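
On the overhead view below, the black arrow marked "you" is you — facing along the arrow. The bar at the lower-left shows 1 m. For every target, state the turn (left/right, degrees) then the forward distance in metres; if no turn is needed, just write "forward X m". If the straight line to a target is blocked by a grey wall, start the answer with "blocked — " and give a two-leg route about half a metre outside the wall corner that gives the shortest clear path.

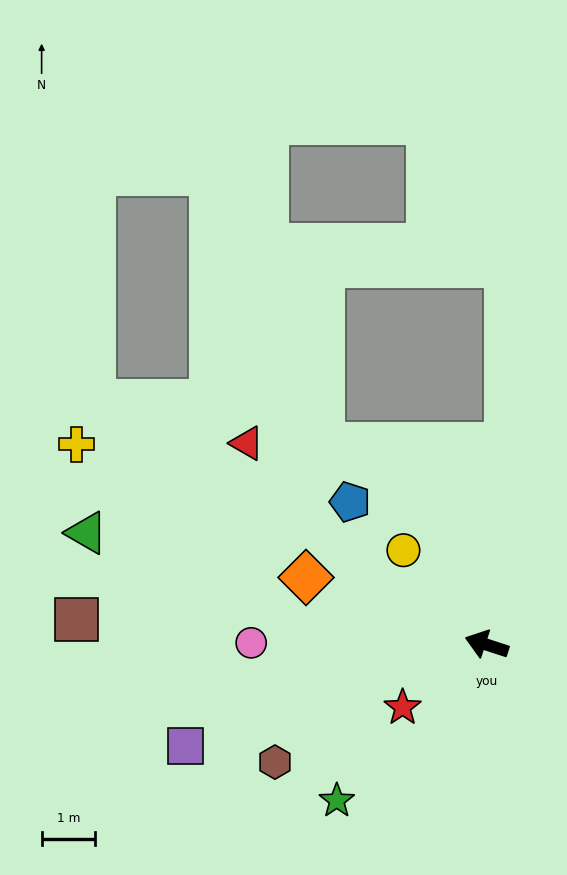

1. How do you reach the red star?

turn left 55°, forward 2.0 m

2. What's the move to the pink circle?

turn left 18°, forward 4.4 m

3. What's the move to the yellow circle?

turn right 31°, forward 2.4 m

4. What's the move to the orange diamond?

turn right 2°, forward 3.6 m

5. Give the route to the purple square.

turn left 37°, forward 6.0 m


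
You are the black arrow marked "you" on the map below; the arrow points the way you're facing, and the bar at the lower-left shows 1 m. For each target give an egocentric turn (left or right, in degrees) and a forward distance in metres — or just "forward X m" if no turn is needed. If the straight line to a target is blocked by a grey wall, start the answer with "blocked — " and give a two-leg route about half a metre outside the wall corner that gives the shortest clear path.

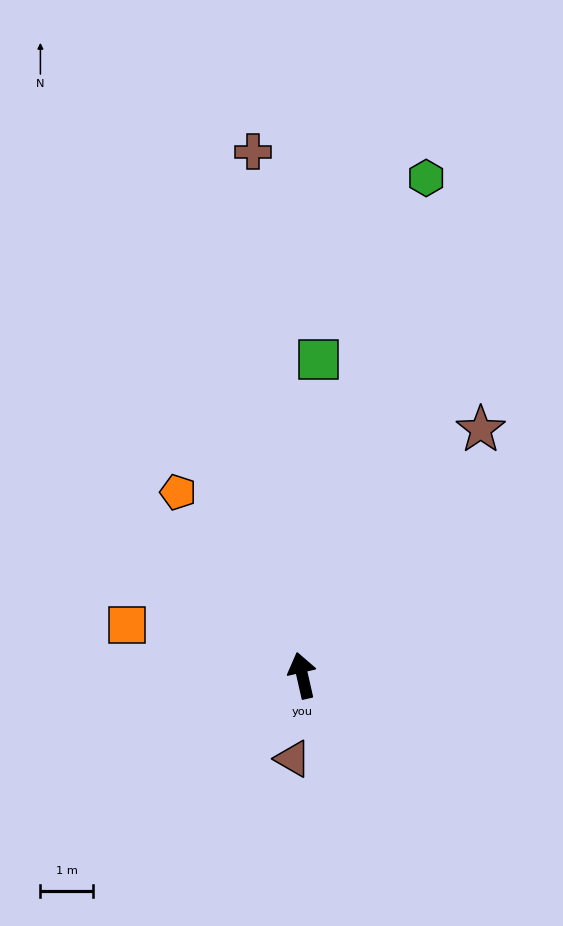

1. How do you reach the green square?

turn right 16°, forward 6.1 m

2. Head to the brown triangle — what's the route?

turn left 161°, forward 1.6 m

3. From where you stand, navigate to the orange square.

turn left 61°, forward 3.5 m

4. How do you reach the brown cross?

turn right 7°, forward 10.1 m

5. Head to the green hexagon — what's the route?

turn right 27°, forward 9.8 m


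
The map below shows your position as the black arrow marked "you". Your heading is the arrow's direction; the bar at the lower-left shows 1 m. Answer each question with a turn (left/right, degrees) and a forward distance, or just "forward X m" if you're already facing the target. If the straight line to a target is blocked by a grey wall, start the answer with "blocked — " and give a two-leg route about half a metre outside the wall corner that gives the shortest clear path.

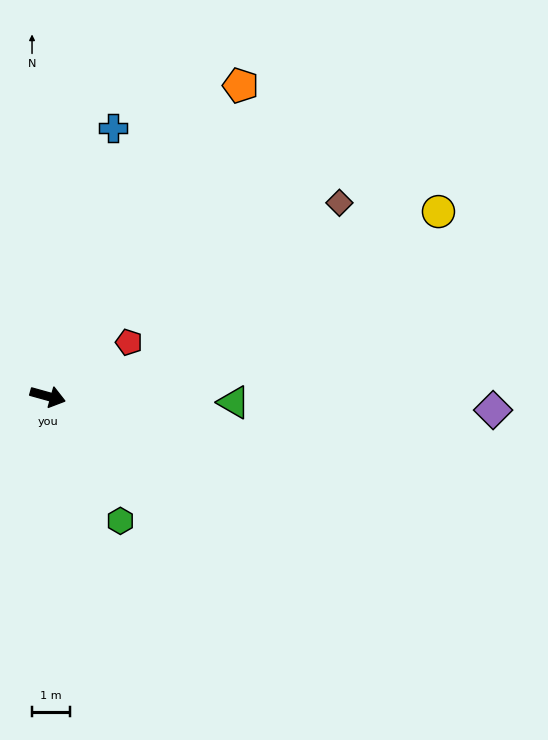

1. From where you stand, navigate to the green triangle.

turn left 14°, forward 4.8 m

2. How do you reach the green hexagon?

turn right 44°, forward 3.8 m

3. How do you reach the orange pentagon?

turn left 74°, forward 9.5 m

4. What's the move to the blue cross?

turn left 92°, forward 7.2 m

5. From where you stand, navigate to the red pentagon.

turn left 49°, forward 2.5 m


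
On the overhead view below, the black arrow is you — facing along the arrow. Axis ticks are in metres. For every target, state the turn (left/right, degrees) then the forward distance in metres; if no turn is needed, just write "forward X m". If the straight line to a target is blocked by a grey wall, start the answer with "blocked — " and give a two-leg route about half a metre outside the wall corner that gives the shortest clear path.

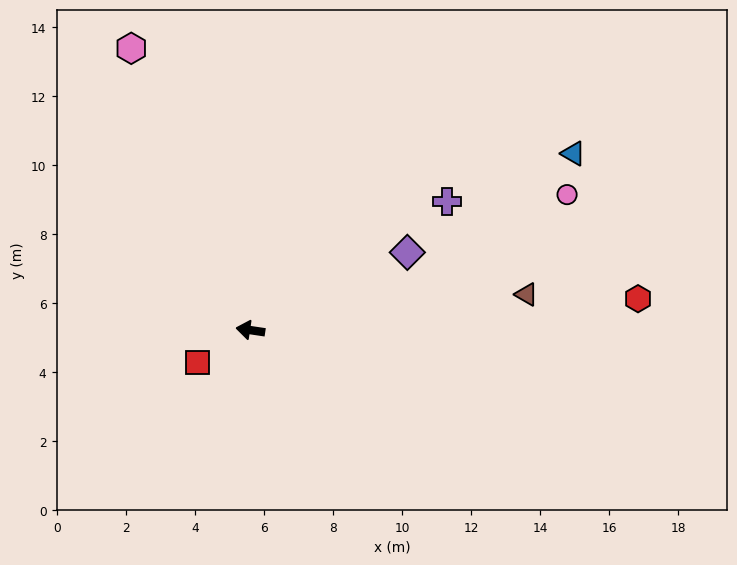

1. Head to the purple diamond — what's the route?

turn right 145°, forward 5.1 m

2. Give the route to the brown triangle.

turn right 164°, forward 8.1 m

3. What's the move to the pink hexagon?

turn right 59°, forward 8.9 m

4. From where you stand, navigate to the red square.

turn left 40°, forward 1.8 m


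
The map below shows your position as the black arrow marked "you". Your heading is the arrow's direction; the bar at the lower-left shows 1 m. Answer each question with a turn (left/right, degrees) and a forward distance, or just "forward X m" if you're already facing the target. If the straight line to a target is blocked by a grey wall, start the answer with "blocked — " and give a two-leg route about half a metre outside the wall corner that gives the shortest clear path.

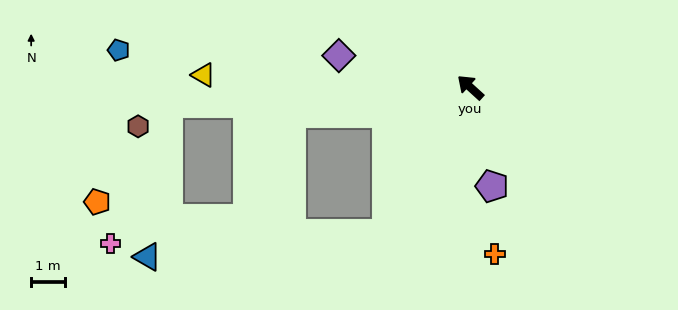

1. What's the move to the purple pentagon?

turn left 145°, forward 3.0 m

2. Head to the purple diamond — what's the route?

turn left 29°, forward 4.0 m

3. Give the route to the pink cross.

blocked — turn left 45°, forward 8.8 m, then turn left 65°, forward 4.4 m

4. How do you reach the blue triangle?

blocked — turn left 102°, forward 4.9 m, then turn right 54°, forward 7.0 m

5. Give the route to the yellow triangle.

turn left 40°, forward 7.8 m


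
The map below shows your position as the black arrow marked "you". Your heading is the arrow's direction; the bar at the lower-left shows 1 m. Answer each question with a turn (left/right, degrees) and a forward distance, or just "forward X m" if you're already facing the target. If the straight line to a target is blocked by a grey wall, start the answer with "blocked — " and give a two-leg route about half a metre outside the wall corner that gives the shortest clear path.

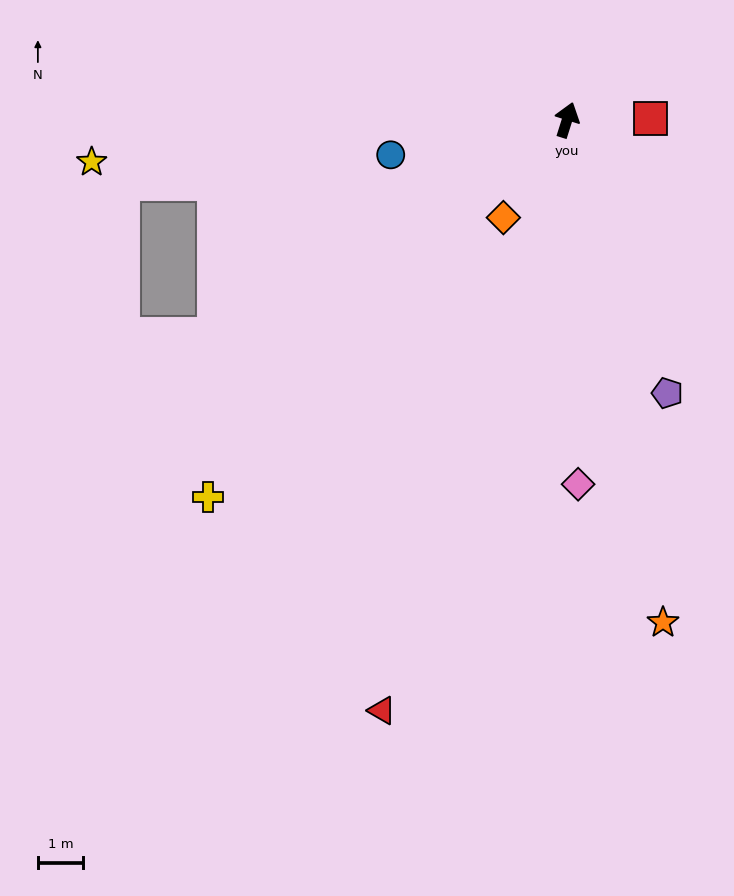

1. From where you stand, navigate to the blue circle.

turn left 119°, forward 4.0 m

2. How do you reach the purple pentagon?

turn right 142°, forward 6.4 m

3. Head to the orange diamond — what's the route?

turn left 164°, forward 2.6 m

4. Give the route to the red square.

turn right 72°, forward 1.8 m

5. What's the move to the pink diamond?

turn right 161°, forward 8.0 m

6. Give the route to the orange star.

turn right 152°, forward 11.3 m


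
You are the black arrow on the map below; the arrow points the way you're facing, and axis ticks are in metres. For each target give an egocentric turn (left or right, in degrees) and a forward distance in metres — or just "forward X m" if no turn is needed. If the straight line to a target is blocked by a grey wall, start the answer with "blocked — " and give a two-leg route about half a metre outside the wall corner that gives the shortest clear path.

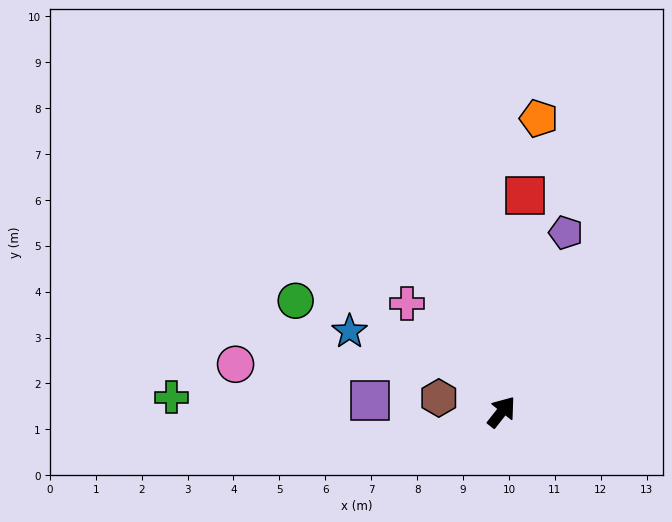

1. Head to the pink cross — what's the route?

turn left 79°, forward 3.1 m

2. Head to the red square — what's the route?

turn left 32°, forward 4.7 m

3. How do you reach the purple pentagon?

turn left 19°, forward 4.1 m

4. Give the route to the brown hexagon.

turn left 116°, forward 1.4 m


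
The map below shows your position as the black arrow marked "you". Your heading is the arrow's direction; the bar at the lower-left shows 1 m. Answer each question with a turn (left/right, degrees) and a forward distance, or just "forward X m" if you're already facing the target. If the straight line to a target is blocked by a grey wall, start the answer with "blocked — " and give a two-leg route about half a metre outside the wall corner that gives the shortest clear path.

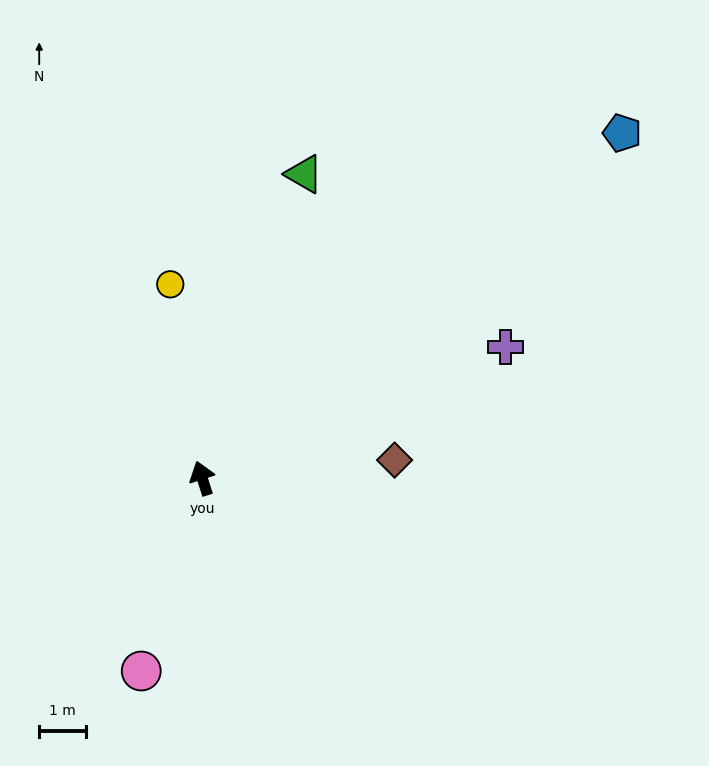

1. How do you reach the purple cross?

turn right 84°, forward 7.0 m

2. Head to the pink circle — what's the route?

turn left 145°, forward 4.3 m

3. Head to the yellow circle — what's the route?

turn right 8°, forward 4.2 m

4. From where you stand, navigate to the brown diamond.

turn right 102°, forward 4.1 m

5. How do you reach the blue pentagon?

turn right 68°, forward 11.6 m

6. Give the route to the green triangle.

turn right 36°, forward 6.8 m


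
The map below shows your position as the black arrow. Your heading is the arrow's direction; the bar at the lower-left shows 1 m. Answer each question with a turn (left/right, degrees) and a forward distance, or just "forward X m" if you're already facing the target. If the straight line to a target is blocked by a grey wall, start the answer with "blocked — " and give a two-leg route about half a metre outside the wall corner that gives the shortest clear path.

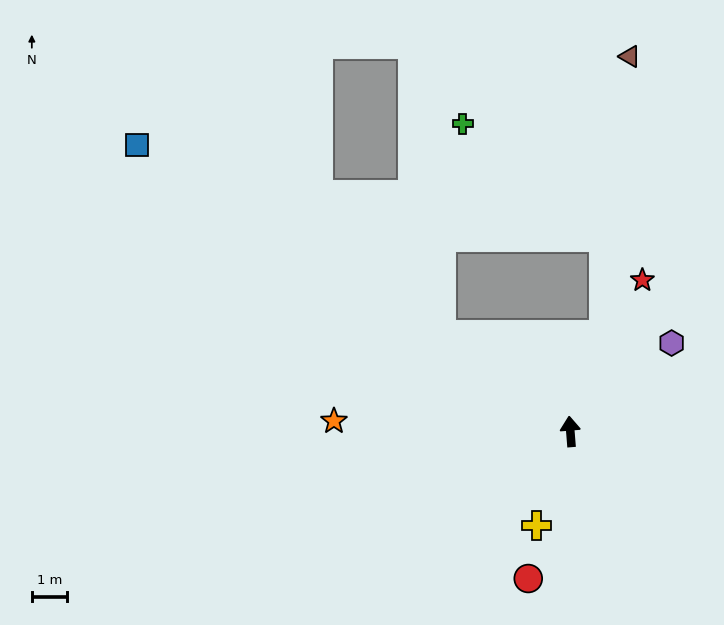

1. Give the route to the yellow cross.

turn left 156°, forward 2.8 m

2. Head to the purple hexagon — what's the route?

turn right 53°, forward 3.8 m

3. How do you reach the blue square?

turn left 52°, forward 14.6 m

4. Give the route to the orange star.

turn left 83°, forward 6.7 m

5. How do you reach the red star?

turn right 30°, forward 4.7 m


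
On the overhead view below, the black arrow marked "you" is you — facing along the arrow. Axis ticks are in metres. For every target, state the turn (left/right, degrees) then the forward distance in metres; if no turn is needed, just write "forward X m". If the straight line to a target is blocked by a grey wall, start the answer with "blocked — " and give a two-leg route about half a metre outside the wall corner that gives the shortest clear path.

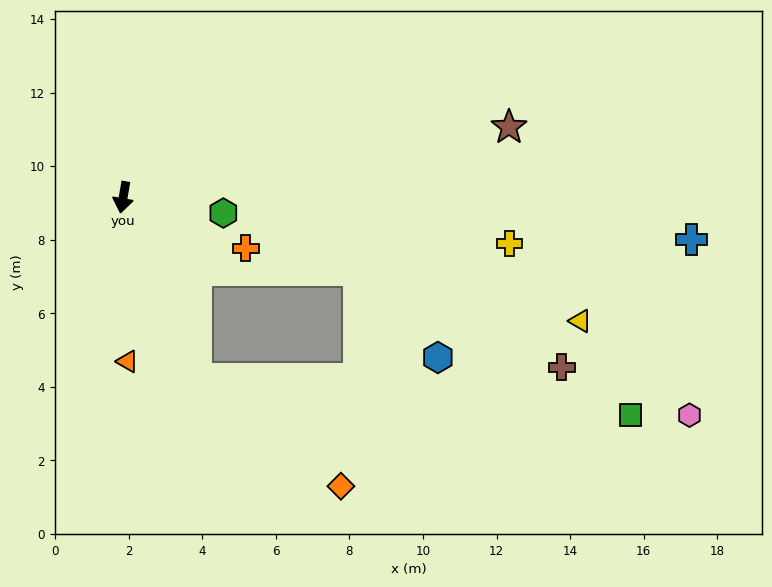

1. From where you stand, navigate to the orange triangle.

turn left 11°, forward 4.5 m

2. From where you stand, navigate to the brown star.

turn left 110°, forward 10.7 m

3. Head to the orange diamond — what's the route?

blocked — turn left 32°, forward 5.3 m, then turn left 31°, forward 4.9 m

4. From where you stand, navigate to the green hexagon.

turn left 91°, forward 2.8 m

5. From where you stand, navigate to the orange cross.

turn left 77°, forward 3.6 m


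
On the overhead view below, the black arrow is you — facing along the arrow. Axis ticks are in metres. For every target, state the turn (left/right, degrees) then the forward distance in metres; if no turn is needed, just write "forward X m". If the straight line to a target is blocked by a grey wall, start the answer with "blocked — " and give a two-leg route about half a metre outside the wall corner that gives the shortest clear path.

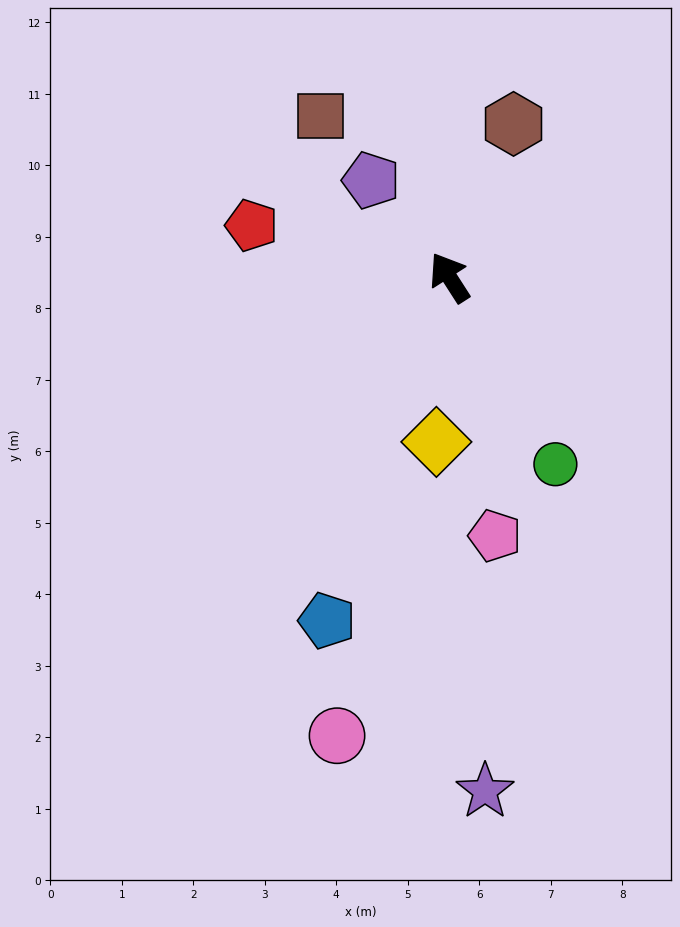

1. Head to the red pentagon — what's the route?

turn left 43°, forward 2.9 m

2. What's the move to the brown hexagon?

turn right 55°, forward 2.3 m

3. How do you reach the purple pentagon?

turn left 6°, forward 1.7 m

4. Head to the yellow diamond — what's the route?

turn left 143°, forward 2.3 m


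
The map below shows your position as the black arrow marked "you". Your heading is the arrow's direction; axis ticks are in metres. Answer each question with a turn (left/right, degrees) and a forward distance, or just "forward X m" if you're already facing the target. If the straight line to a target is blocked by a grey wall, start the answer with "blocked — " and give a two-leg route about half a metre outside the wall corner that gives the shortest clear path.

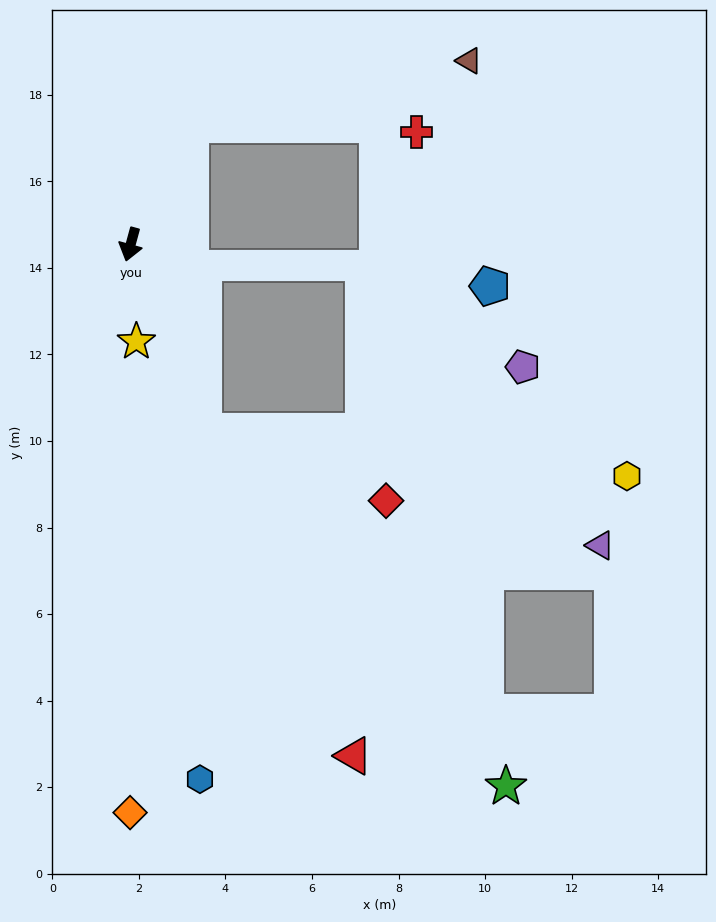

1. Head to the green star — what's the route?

blocked — turn left 37°, forward 4.6 m, then turn left 19°, forward 10.8 m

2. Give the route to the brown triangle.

blocked — turn left 169°, forward 3.1 m, then turn right 51°, forward 6.6 m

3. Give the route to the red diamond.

blocked — turn left 37°, forward 4.6 m, then turn left 47°, forward 4.5 m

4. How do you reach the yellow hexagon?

blocked — turn left 37°, forward 4.6 m, then turn left 62°, forward 9.8 m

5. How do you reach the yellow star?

turn left 19°, forward 2.2 m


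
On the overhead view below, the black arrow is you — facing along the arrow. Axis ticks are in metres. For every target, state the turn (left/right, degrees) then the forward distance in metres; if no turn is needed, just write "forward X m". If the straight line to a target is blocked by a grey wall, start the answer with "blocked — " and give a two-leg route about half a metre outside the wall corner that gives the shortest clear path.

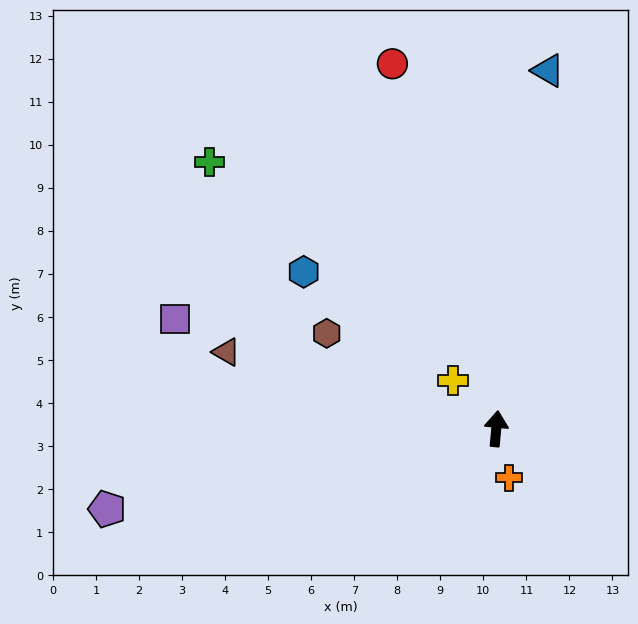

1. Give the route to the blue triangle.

turn right 3°, forward 8.4 m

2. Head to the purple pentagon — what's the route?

turn left 107°, forward 9.2 m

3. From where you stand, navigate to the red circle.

turn left 21°, forward 8.8 m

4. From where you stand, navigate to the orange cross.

turn right 160°, forward 1.2 m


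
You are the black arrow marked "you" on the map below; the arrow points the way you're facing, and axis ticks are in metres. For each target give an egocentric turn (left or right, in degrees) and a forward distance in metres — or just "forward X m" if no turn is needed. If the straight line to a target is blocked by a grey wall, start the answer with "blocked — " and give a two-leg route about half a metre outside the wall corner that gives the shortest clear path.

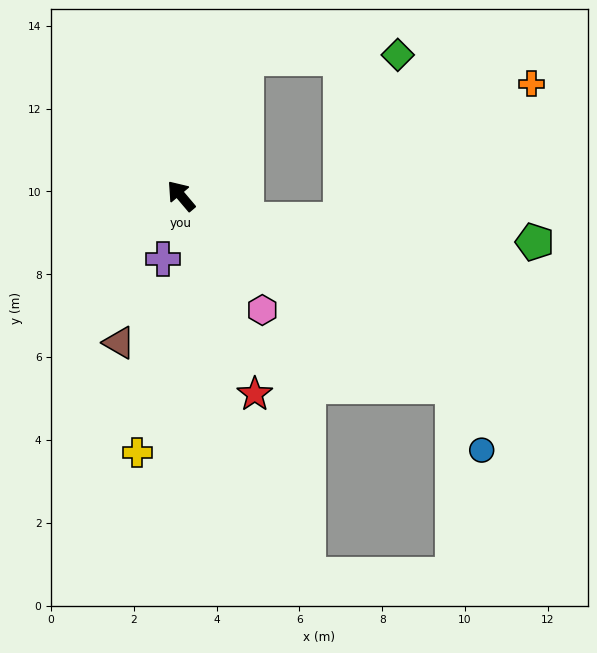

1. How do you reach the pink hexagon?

turn left 175°, forward 3.4 m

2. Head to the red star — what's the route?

turn left 160°, forward 5.1 m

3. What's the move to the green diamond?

blocked — turn right 66°, forward 3.7 m, then turn right 63°, forward 3.7 m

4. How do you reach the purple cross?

turn left 124°, forward 1.6 m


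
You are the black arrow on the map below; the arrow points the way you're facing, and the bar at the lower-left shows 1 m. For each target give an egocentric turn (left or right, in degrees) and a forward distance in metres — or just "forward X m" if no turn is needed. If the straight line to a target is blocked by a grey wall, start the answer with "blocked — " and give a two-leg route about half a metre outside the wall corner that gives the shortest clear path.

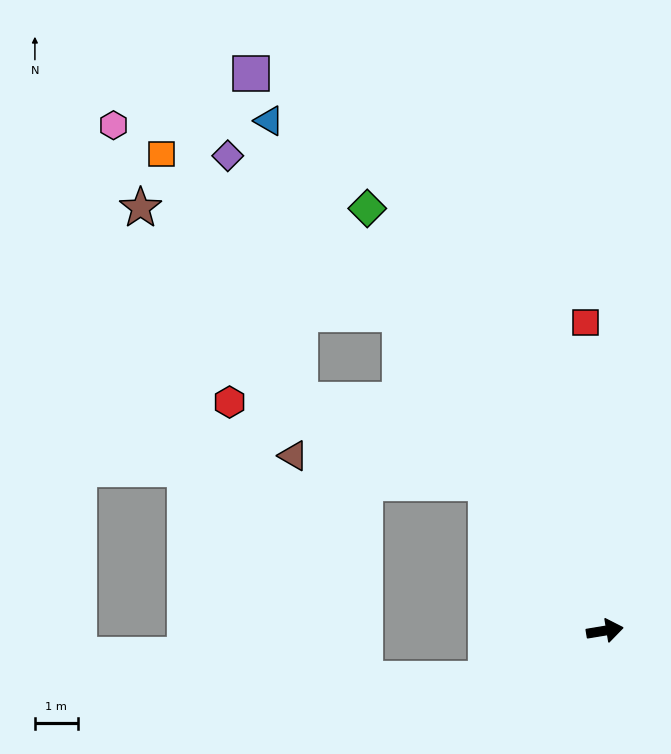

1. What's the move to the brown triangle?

blocked — turn left 119°, forward 4.4 m, then turn left 44°, forward 4.5 m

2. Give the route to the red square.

turn left 84°, forward 7.2 m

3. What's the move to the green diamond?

turn left 110°, forward 11.3 m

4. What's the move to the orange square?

blocked — turn left 113°, forward 8.8 m, then turn left 24°, forward 6.7 m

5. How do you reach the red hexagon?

blocked — turn left 119°, forward 4.4 m, then turn left 34°, forward 6.3 m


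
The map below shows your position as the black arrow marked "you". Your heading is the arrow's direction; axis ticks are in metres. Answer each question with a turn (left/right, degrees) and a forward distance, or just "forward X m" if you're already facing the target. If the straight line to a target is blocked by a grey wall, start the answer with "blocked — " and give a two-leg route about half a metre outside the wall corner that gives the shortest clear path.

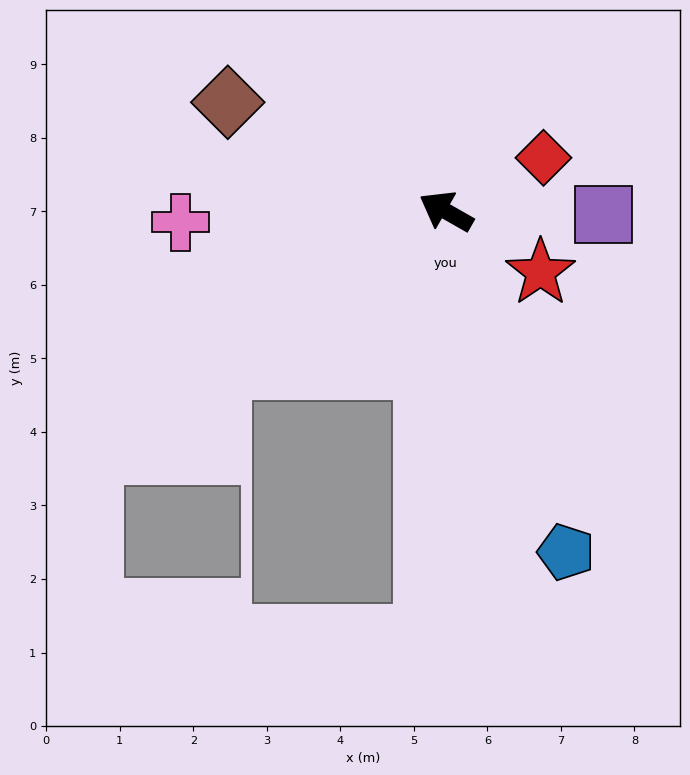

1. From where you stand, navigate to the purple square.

turn right 152°, forward 2.1 m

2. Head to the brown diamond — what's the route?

turn left 3°, forward 3.3 m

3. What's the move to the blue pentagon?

turn left 139°, forward 4.9 m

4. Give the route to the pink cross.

turn left 32°, forward 3.6 m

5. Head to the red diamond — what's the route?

turn right 122°, forward 1.5 m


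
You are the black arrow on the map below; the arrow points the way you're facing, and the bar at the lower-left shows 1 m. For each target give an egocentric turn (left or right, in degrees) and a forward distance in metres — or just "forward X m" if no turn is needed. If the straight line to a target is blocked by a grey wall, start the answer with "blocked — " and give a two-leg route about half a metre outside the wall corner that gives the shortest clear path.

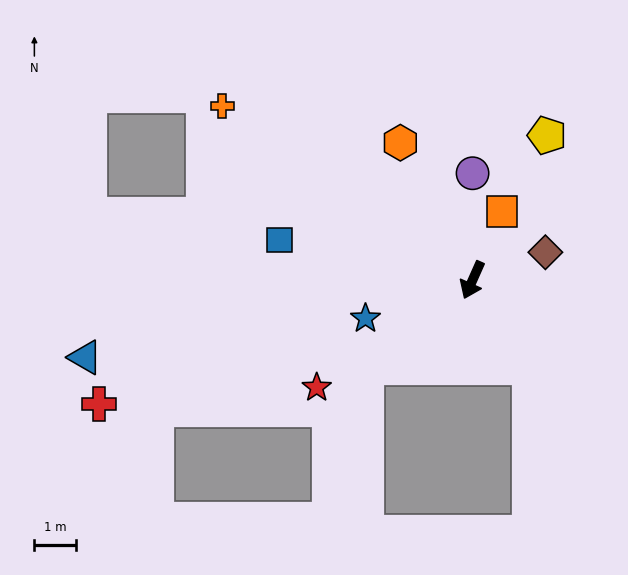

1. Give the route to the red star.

turn right 31°, forward 4.5 m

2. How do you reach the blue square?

turn right 78°, forward 4.7 m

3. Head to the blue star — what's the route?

turn right 46°, forward 2.7 m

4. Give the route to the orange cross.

turn right 101°, forward 7.3 m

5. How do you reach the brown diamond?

turn left 135°, forward 1.9 m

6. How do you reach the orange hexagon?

turn right 128°, forward 3.7 m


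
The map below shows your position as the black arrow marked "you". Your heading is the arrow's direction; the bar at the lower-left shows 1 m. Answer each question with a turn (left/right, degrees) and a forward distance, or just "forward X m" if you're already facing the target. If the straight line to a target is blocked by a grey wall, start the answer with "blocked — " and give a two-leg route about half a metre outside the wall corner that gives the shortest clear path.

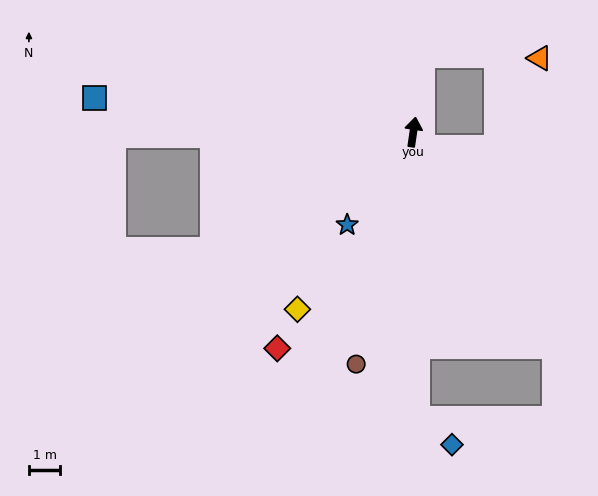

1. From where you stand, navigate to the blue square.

turn left 92°, forward 10.2 m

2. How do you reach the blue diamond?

blocked — turn right 171°, forward 9.1 m, then turn left 54°, forward 1.4 m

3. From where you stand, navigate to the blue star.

turn left 153°, forward 3.6 m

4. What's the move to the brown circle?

turn left 175°, forward 7.6 m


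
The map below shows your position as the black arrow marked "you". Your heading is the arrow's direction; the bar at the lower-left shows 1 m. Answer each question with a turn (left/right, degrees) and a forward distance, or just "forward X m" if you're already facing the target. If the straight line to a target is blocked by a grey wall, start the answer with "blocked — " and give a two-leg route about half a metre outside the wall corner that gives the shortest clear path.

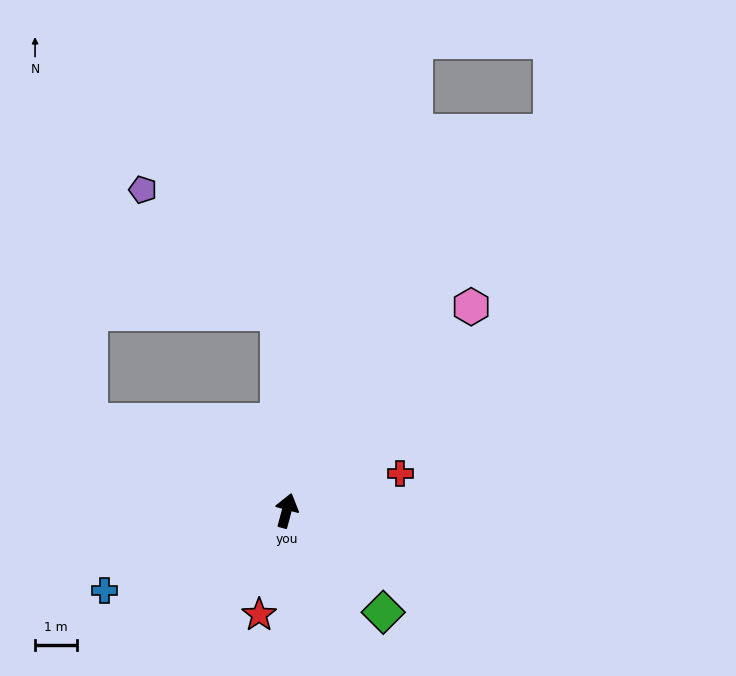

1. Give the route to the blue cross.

turn left 129°, forward 4.7 m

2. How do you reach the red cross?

turn right 57°, forward 2.8 m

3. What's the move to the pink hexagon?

turn right 27°, forward 6.5 m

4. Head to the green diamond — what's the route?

turn right 121°, forward 3.3 m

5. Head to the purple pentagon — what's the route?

blocked — turn left 18°, forward 4.7 m, then turn left 45°, forward 4.4 m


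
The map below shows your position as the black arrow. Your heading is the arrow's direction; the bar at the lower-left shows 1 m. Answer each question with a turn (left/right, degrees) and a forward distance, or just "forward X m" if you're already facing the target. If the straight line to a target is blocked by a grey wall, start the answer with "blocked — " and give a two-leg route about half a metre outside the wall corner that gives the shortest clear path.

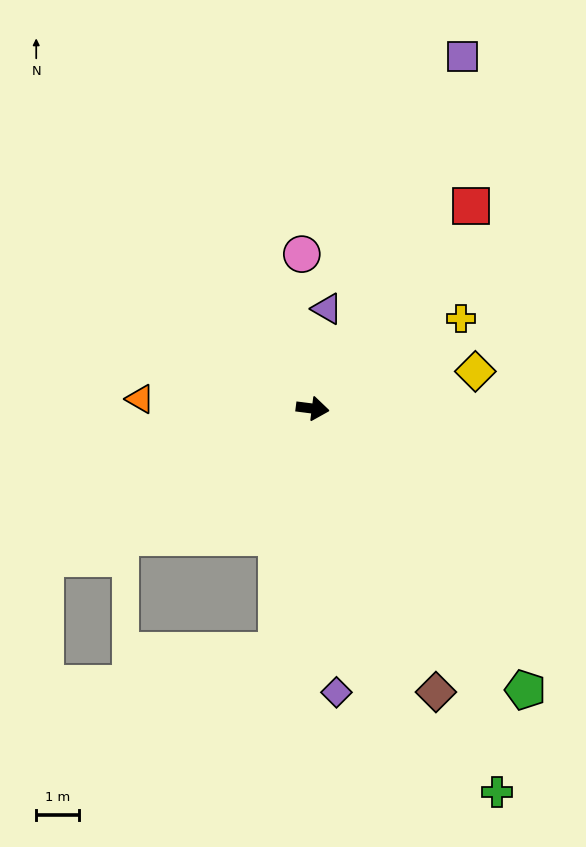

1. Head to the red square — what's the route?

turn left 59°, forward 6.0 m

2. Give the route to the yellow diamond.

turn left 20°, forward 3.9 m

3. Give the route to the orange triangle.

turn right 176°, forward 4.0 m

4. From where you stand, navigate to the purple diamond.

turn right 78°, forward 6.6 m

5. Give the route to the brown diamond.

turn right 59°, forward 7.2 m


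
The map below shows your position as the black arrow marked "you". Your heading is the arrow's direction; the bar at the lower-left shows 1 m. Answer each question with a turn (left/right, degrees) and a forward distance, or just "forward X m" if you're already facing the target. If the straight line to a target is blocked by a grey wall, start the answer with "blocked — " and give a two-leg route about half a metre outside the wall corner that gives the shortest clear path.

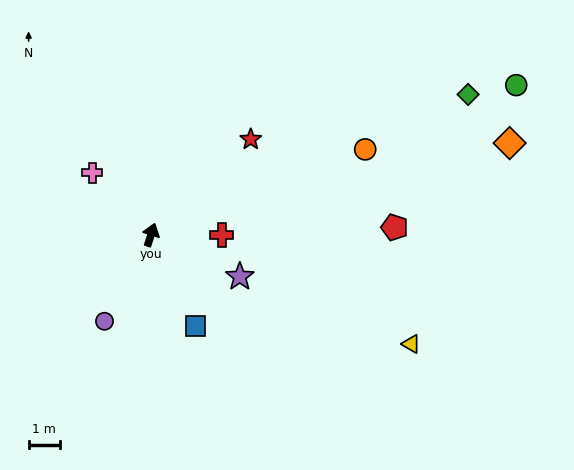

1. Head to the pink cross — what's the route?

turn left 61°, forward 2.7 m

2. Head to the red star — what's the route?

turn right 28°, forward 4.4 m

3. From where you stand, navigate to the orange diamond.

turn right 58°, forward 11.9 m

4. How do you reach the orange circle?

turn right 50°, forward 7.4 m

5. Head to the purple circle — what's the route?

turn left 170°, forward 3.2 m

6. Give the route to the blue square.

turn right 136°, forward 3.3 m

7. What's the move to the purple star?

turn right 97°, forward 3.1 m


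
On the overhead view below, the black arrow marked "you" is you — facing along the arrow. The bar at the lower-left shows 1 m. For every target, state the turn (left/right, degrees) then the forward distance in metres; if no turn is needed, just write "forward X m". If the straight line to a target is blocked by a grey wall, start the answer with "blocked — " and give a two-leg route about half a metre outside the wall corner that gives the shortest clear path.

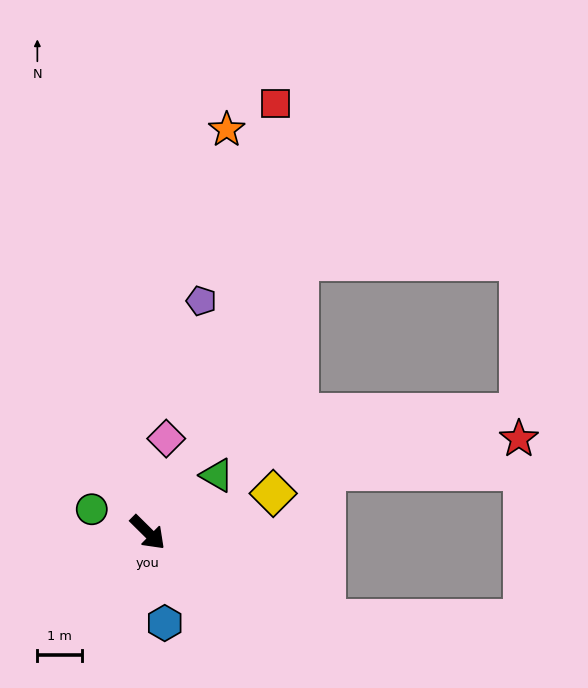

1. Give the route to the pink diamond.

turn left 124°, forward 2.1 m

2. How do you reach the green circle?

turn right 158°, forward 1.3 m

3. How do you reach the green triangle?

turn left 84°, forward 2.0 m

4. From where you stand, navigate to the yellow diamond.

turn left 62°, forward 2.9 m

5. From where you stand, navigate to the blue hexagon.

turn right 35°, forward 2.0 m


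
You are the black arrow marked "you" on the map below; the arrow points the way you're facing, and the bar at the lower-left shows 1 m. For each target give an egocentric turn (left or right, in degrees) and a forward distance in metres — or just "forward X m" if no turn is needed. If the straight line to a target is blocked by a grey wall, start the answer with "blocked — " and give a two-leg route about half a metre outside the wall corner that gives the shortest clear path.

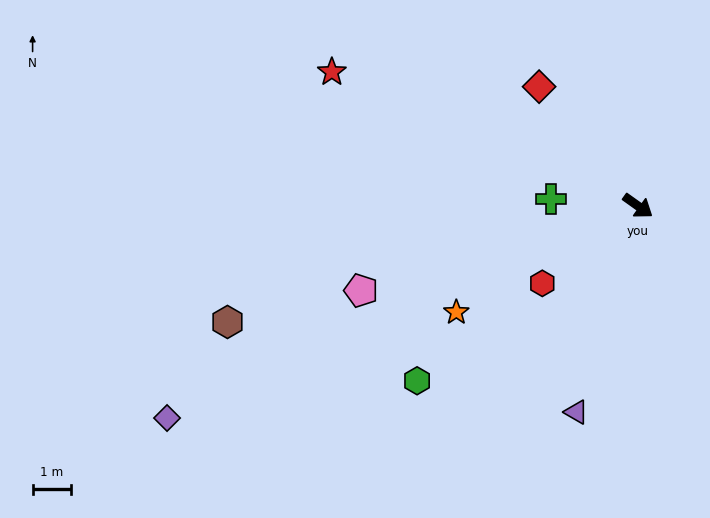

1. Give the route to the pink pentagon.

turn right 128°, forward 7.6 m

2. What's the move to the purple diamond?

turn right 120°, forward 13.5 m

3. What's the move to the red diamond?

turn left 165°, forward 4.0 m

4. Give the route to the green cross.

turn right 149°, forward 2.3 m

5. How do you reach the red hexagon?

turn right 106°, forward 3.2 m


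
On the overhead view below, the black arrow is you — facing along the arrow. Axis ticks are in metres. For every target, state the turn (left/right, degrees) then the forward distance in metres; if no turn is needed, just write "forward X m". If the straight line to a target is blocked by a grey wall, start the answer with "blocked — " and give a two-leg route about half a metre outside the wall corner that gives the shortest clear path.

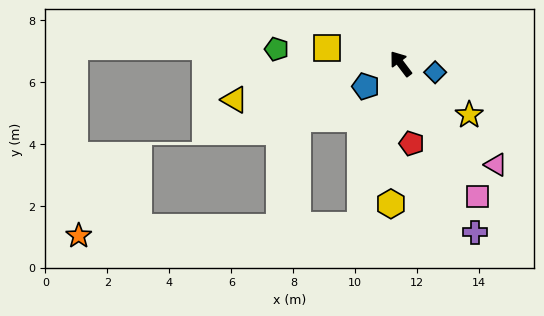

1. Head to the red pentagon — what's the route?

turn left 151°, forward 2.6 m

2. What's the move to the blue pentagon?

turn left 86°, forward 1.3 m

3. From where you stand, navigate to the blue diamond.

turn right 141°, forward 1.1 m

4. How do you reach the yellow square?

turn left 41°, forward 2.4 m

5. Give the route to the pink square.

turn left 173°, forward 4.9 m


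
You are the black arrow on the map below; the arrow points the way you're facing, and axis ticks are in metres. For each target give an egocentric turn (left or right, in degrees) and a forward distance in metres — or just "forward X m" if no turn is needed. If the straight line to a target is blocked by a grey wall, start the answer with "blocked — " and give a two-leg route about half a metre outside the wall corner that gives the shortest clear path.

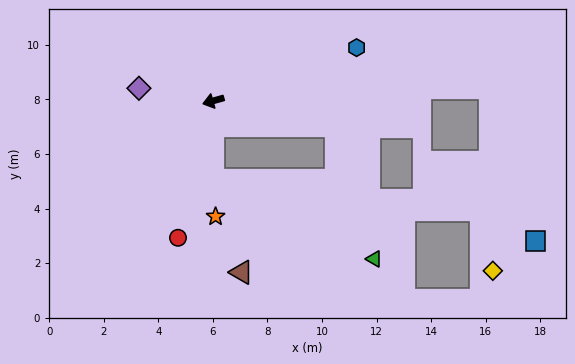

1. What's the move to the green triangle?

blocked — turn left 74°, forward 2.9 m, then turn left 64°, forward 6.6 m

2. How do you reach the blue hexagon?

turn right 175°, forward 5.6 m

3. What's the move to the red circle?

turn left 60°, forward 5.2 m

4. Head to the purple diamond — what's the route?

turn right 25°, forward 2.8 m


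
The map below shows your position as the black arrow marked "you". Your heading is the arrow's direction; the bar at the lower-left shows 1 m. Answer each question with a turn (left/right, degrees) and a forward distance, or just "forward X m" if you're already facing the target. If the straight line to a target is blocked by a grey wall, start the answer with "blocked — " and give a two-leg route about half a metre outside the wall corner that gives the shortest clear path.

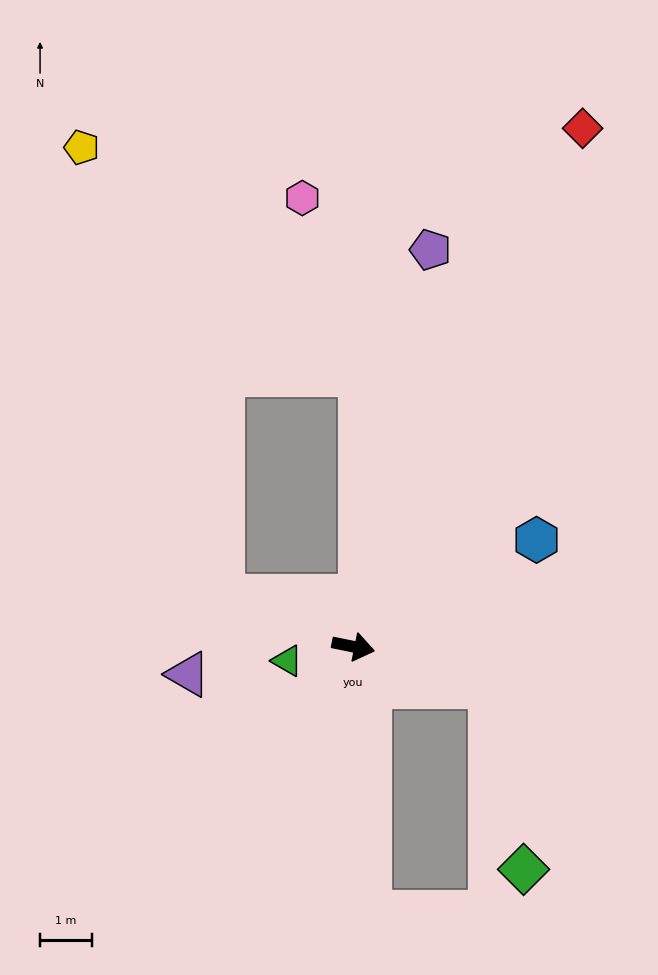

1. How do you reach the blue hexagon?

turn left 42°, forward 4.1 m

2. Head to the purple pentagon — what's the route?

turn left 90°, forward 7.8 m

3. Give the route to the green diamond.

blocked — turn right 5°, forward 2.7 m, then turn right 63°, forward 3.6 m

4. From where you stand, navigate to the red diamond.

turn left 78°, forward 10.9 m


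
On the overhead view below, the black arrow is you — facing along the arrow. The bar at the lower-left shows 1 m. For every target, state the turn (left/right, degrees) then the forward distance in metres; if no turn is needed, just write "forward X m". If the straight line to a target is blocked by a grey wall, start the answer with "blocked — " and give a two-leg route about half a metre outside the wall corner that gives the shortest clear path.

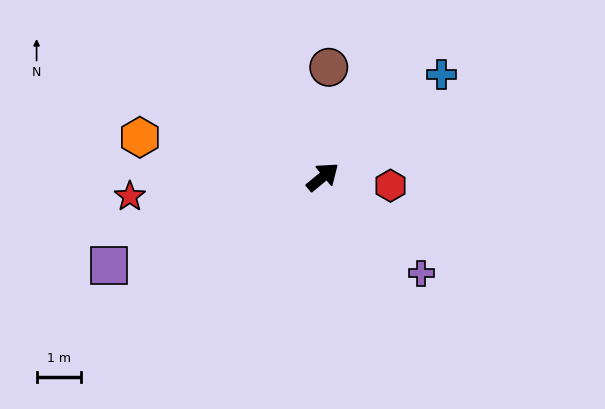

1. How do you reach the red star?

turn left 146°, forward 4.4 m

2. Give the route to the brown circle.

turn left 47°, forward 2.5 m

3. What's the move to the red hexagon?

turn right 47°, forward 1.5 m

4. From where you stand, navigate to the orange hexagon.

turn left 128°, forward 4.2 m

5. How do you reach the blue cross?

forward 3.5 m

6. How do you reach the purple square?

turn left 163°, forward 5.2 m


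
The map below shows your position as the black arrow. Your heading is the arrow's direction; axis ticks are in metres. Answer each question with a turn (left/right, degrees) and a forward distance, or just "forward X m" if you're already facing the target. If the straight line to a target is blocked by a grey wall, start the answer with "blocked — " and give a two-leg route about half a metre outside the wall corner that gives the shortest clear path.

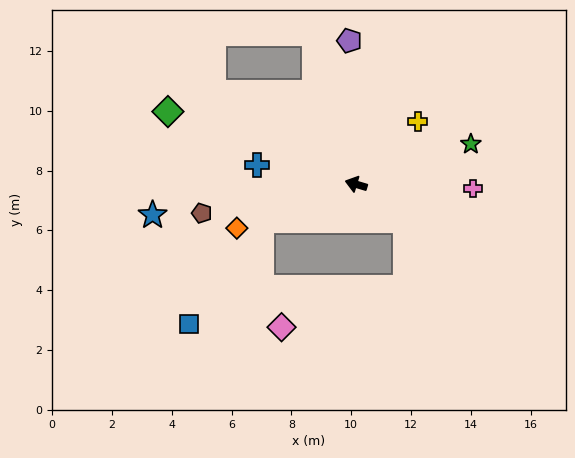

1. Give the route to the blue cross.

turn left 6°, forward 3.4 m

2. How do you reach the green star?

turn right 144°, forward 4.1 m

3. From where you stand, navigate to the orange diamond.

turn left 37°, forward 4.2 m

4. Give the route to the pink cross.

turn right 165°, forward 3.9 m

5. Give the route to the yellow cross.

turn right 118°, forward 2.9 m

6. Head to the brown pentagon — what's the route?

turn left 27°, forward 5.2 m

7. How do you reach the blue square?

blocked — turn left 38°, forward 3.4 m, then turn left 33°, forward 4.2 m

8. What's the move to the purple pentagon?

turn right 71°, forward 4.8 m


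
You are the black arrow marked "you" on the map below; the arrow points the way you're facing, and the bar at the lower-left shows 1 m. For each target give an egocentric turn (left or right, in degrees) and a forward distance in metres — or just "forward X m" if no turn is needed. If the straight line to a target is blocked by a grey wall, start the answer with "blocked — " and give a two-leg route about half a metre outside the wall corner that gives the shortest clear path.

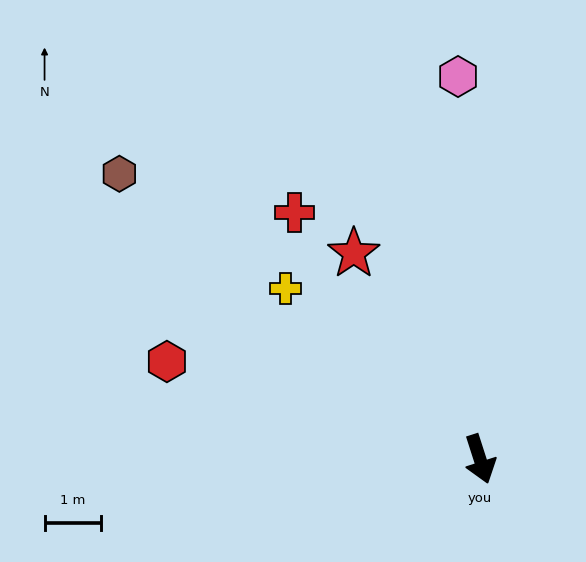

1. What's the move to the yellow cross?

turn right 149°, forward 4.6 m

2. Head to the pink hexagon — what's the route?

turn left 165°, forward 6.7 m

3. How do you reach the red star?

turn right 166°, forward 4.2 m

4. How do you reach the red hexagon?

turn right 125°, forward 5.8 m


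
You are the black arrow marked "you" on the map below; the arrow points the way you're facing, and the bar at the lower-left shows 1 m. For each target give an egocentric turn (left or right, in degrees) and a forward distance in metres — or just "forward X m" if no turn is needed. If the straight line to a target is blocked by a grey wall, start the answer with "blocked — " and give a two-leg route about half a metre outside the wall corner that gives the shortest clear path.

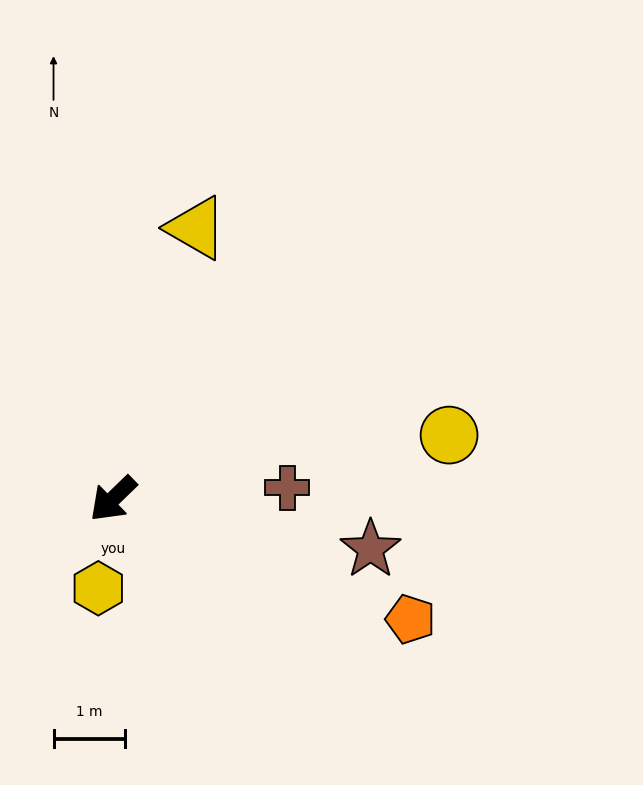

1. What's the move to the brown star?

turn left 125°, forward 3.7 m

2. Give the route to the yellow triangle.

turn right 151°, forward 4.0 m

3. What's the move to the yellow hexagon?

turn left 37°, forward 1.3 m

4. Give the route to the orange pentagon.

turn left 114°, forward 4.5 m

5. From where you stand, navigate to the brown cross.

turn left 140°, forward 2.5 m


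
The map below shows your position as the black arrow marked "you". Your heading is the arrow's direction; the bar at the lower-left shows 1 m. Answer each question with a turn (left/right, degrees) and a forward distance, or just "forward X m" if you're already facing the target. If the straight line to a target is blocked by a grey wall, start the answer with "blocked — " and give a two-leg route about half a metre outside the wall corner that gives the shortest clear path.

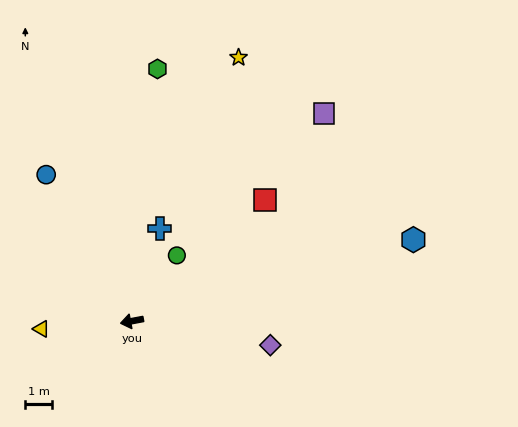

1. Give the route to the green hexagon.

turn right 106°, forward 9.4 m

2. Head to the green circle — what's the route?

turn right 135°, forward 3.0 m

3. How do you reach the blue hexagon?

turn right 175°, forward 10.9 m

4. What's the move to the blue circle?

turn right 70°, forward 6.3 m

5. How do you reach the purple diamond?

turn left 159°, forward 5.2 m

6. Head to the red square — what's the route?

turn right 148°, forward 6.7 m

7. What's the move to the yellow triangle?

turn right 6°, forward 3.4 m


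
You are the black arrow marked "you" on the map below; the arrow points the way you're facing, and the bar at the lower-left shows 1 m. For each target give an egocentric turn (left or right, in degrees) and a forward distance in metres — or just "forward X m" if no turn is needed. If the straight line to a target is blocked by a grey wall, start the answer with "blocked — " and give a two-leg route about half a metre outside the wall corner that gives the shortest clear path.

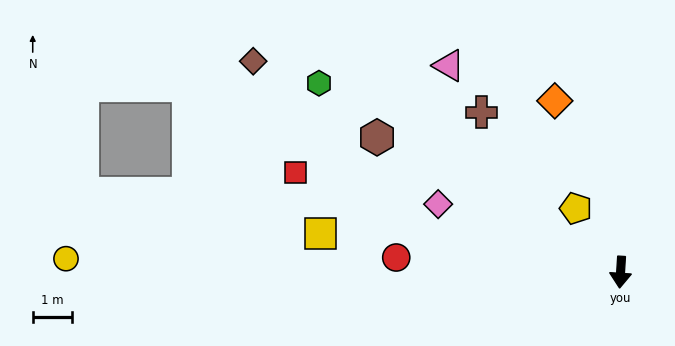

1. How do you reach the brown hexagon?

turn right 115°, forward 7.1 m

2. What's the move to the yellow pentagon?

turn right 141°, forward 2.0 m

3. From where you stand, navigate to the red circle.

turn right 90°, forward 5.8 m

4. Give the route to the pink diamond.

turn right 107°, forward 5.0 m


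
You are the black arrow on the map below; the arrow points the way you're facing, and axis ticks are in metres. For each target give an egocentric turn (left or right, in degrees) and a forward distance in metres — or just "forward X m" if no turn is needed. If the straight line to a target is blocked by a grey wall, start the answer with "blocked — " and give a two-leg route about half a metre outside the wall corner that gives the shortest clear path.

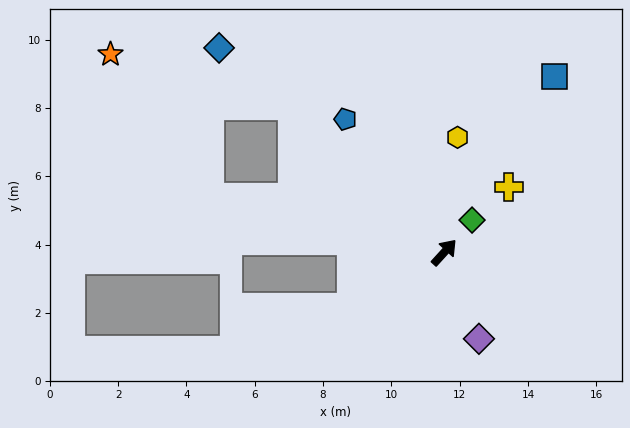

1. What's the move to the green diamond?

forward 1.2 m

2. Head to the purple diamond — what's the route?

turn right 116°, forward 2.7 m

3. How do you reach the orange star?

blocked — turn left 88°, forward 6.2 m, then turn left 28°, forward 5.5 m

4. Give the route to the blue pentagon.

turn left 79°, forward 4.9 m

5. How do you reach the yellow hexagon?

turn left 36°, forward 3.4 m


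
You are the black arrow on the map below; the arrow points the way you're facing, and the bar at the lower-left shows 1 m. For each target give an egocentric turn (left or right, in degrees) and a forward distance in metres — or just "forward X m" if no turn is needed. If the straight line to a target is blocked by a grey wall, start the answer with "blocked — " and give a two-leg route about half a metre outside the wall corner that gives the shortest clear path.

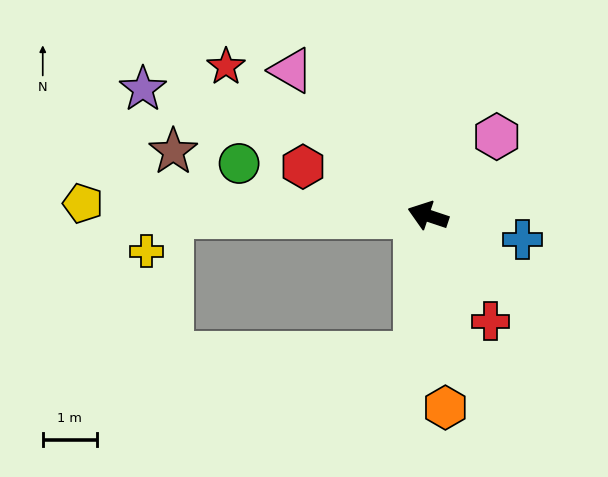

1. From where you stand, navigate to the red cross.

turn left 139°, forward 2.3 m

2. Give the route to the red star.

turn right 18°, forward 4.6 m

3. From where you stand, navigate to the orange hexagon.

turn left 114°, forward 3.6 m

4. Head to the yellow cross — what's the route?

blocked — turn left 18°, forward 4.7 m, then turn left 56°, forward 0.8 m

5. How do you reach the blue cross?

turn right 175°, forward 1.8 m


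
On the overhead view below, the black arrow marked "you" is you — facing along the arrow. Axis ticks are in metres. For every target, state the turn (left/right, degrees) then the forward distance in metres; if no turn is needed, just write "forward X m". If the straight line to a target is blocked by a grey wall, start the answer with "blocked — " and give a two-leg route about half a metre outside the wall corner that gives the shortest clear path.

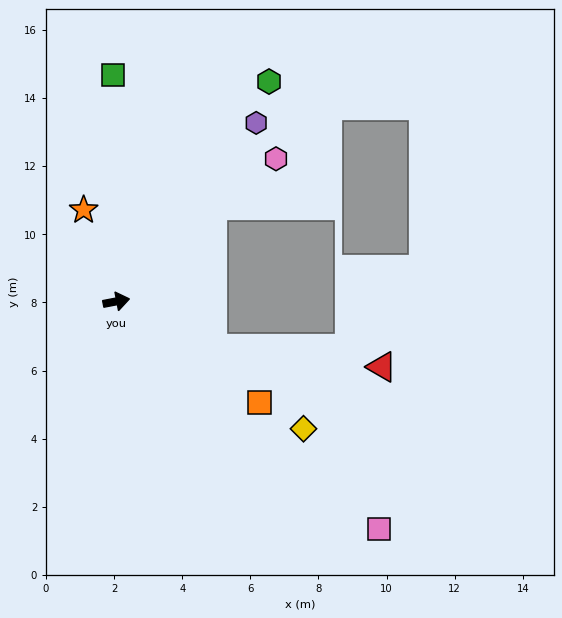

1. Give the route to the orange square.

turn right 46°, forward 5.1 m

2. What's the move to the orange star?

turn left 99°, forward 2.9 m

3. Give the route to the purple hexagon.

turn left 41°, forward 6.7 m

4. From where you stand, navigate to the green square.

turn left 80°, forward 6.7 m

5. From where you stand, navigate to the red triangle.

blocked — turn right 37°, forward 3.2 m, then turn left 20°, forward 5.0 m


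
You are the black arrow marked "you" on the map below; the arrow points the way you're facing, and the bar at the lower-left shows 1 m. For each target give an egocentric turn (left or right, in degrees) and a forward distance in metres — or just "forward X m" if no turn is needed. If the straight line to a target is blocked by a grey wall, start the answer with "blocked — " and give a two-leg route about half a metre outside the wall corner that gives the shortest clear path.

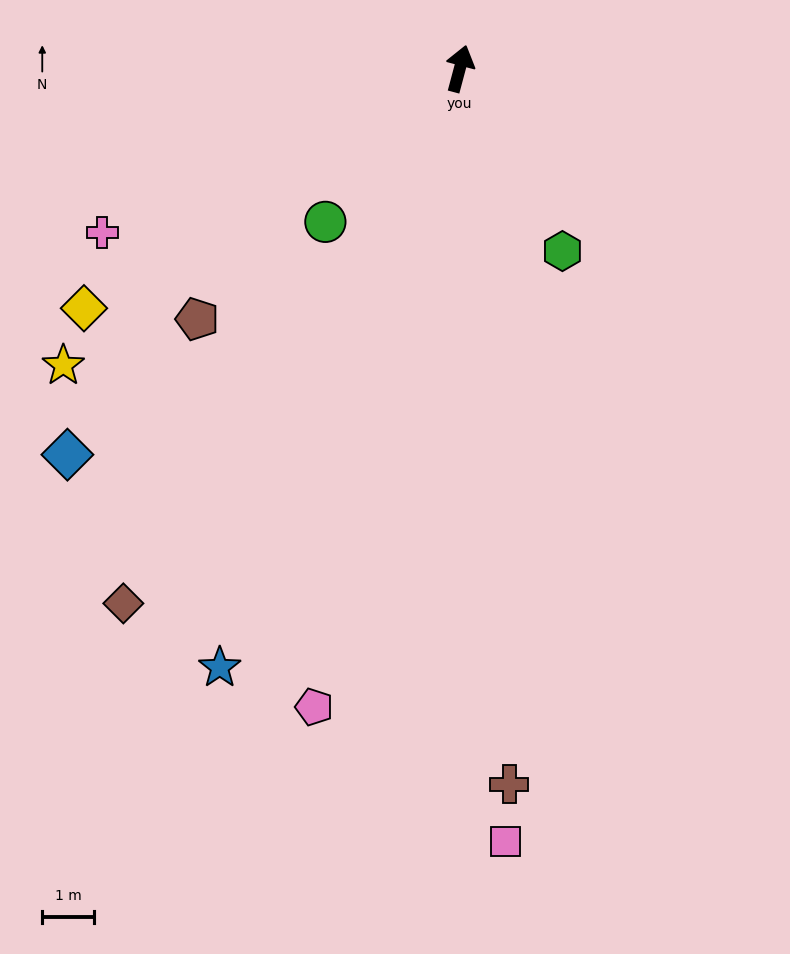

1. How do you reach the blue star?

turn left 173°, forward 12.4 m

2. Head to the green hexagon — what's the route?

turn right 136°, forward 4.0 m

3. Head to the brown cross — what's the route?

turn right 161°, forward 13.8 m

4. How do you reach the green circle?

turn left 154°, forward 3.9 m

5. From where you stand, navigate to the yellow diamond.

turn left 137°, forward 8.6 m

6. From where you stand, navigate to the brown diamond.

turn left 163°, forward 12.2 m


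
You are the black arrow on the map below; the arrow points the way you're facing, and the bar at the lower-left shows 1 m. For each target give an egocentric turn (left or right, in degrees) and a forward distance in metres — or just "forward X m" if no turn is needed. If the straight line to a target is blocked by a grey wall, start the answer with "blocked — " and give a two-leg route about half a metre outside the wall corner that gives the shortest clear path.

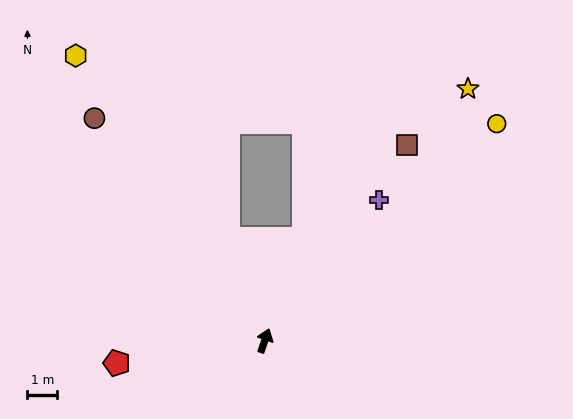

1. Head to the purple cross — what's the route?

turn right 20°, forward 6.1 m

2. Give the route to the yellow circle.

turn right 28°, forward 10.7 m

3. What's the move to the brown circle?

turn left 57°, forward 9.5 m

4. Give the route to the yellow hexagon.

turn left 53°, forward 11.6 m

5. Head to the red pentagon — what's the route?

turn left 118°, forward 5.1 m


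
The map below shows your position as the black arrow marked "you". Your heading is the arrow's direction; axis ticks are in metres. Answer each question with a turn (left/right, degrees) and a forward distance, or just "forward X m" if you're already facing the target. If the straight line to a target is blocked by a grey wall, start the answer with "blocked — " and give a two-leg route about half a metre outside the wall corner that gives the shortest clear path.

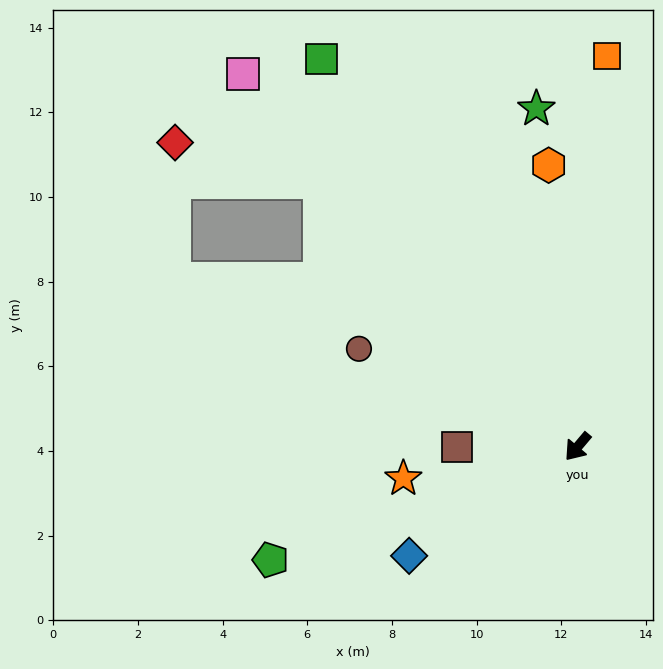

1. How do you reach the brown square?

turn right 50°, forward 2.8 m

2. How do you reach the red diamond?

blocked — turn right 96°, forward 8.7 m, then turn left 31°, forward 3.6 m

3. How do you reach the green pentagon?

turn right 30°, forward 7.7 m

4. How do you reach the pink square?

turn right 98°, forward 11.8 m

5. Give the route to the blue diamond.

turn right 17°, forward 4.7 m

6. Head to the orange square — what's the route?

turn right 144°, forward 9.3 m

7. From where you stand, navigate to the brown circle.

turn right 74°, forward 5.7 m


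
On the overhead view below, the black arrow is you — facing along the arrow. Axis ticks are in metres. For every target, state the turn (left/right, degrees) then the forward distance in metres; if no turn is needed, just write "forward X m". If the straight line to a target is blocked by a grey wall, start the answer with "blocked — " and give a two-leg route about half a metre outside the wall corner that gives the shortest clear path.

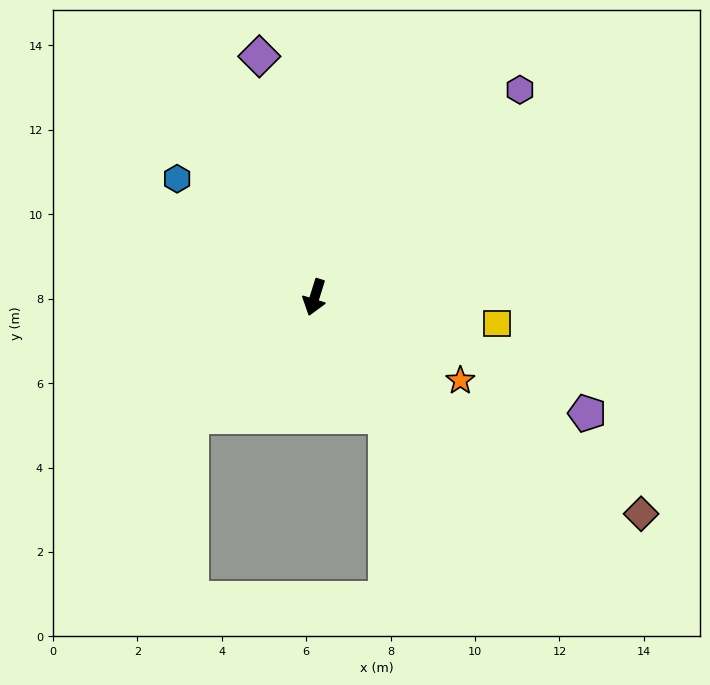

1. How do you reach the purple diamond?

turn right 150°, forward 5.9 m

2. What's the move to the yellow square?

turn left 99°, forward 4.4 m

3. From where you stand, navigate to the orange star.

turn left 78°, forward 4.0 m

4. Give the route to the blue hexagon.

turn right 114°, forward 4.3 m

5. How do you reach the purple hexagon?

turn left 153°, forward 6.9 m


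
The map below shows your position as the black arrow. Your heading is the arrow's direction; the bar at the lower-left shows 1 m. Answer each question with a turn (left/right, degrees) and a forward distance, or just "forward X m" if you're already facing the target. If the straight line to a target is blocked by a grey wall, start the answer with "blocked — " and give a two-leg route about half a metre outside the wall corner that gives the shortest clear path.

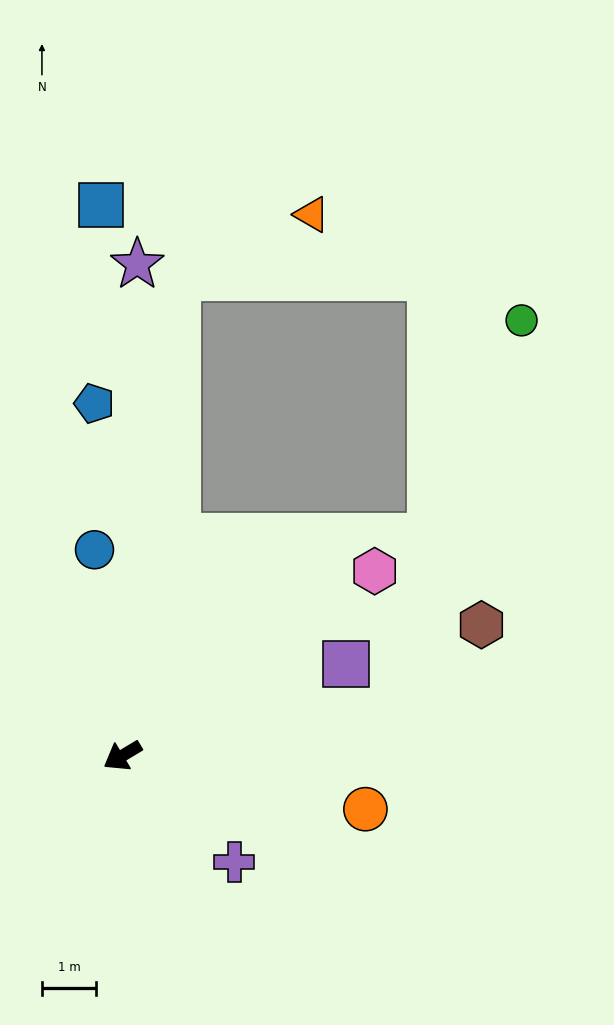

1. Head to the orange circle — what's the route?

turn left 137°, forward 4.6 m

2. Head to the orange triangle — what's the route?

blocked — turn right 128°, forward 8.9 m, then turn right 58°, forward 2.7 m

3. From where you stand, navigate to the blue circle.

turn right 113°, forward 3.8 m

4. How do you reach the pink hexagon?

turn right 175°, forward 5.8 m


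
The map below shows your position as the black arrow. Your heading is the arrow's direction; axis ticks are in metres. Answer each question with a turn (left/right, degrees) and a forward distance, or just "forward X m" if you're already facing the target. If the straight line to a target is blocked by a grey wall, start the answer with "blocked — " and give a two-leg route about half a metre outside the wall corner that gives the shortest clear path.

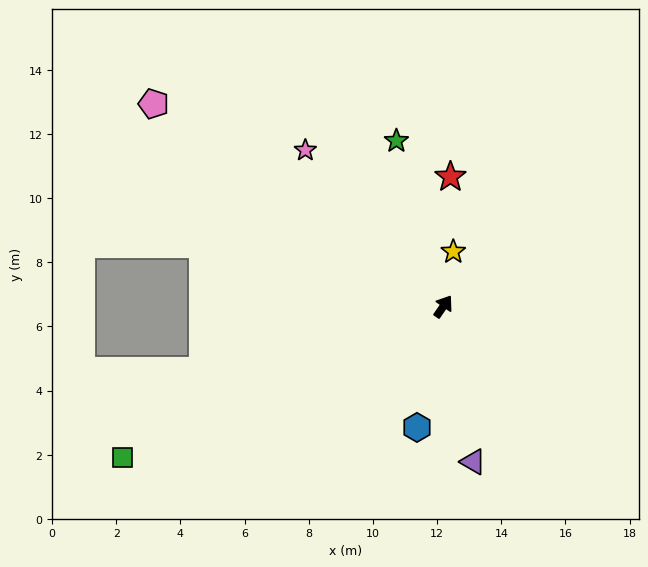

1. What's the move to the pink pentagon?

turn left 89°, forward 11.0 m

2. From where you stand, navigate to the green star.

turn left 50°, forward 5.4 m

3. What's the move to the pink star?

turn left 76°, forward 6.5 m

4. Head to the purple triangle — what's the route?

turn right 135°, forward 4.9 m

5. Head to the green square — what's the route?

turn left 150°, forward 11.1 m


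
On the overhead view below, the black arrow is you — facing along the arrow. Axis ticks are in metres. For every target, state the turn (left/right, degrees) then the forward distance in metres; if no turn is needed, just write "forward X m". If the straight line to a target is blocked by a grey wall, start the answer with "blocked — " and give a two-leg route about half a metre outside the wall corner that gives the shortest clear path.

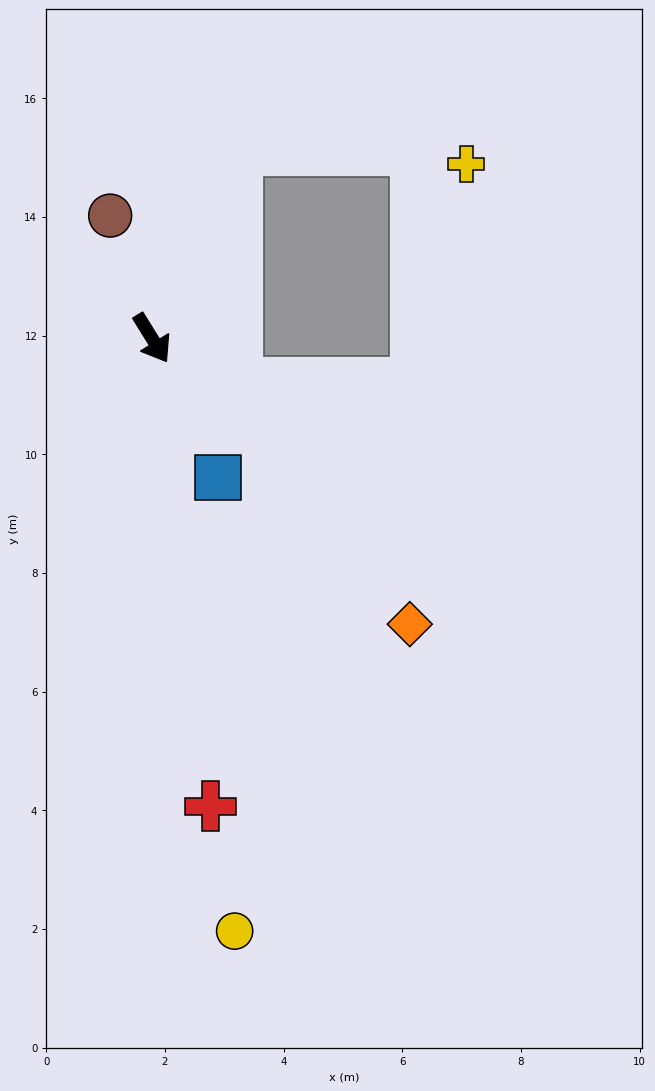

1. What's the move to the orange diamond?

turn left 10°, forward 6.5 m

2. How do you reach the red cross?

turn right 25°, forward 7.9 m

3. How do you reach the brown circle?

turn left 167°, forward 2.2 m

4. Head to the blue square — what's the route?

turn right 6°, forward 2.6 m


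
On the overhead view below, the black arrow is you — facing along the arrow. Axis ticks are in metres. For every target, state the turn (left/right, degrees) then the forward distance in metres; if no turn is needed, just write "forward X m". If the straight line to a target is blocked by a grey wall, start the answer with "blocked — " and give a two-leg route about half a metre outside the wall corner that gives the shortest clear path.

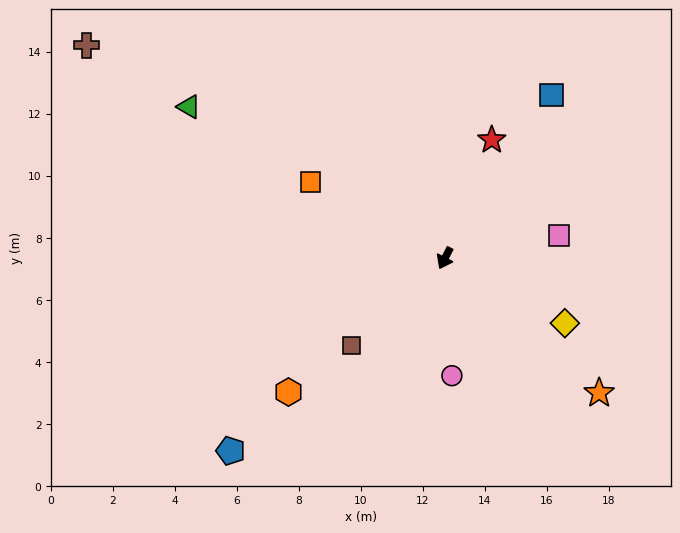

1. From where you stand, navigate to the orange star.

turn left 76°, forward 6.6 m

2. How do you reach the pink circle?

turn left 30°, forward 3.8 m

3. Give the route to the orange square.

turn right 93°, forward 5.0 m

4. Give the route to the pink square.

turn left 128°, forward 3.8 m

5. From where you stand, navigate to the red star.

turn right 175°, forward 4.1 m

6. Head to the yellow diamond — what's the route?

turn left 89°, forward 4.4 m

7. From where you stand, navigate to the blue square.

turn left 174°, forward 6.3 m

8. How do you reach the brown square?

turn right 20°, forward 4.1 m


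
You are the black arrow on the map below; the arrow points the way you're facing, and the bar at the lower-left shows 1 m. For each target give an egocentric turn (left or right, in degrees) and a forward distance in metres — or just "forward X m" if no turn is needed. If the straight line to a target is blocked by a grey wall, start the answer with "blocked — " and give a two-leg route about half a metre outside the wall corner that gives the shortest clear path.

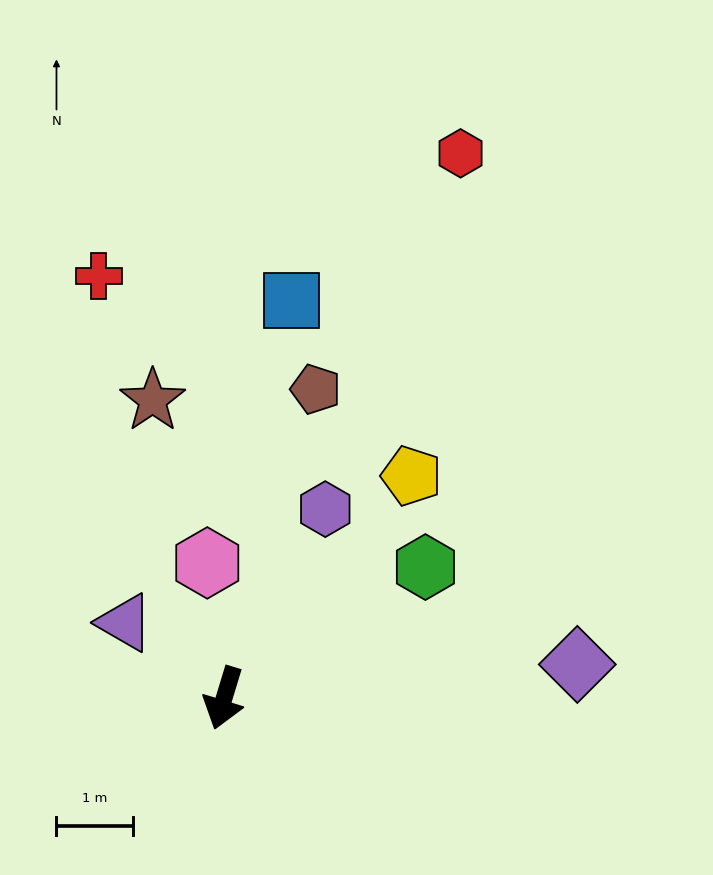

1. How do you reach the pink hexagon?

turn right 156°, forward 1.8 m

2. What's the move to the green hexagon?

turn left 140°, forward 3.1 m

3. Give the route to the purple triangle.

turn right 110°, forward 1.6 m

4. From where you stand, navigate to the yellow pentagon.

turn left 157°, forward 3.8 m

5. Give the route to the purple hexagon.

turn left 169°, forward 2.8 m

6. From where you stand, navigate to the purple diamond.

turn left 112°, forward 4.6 m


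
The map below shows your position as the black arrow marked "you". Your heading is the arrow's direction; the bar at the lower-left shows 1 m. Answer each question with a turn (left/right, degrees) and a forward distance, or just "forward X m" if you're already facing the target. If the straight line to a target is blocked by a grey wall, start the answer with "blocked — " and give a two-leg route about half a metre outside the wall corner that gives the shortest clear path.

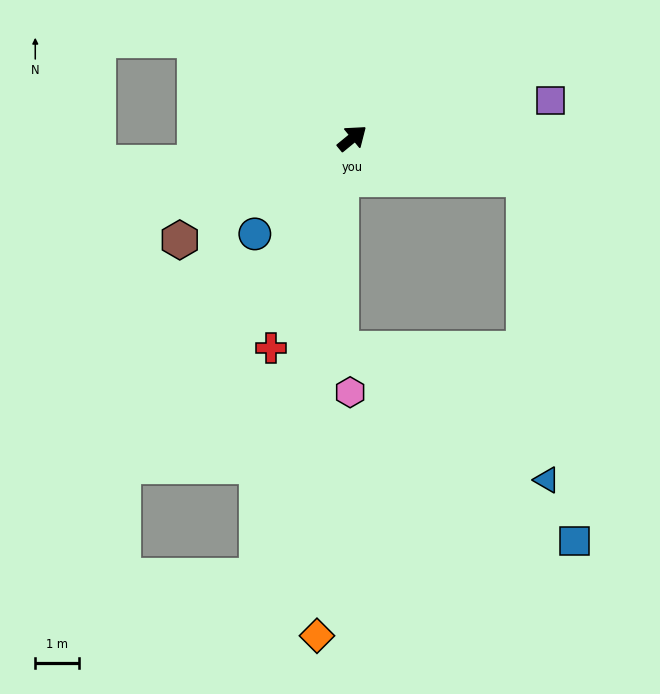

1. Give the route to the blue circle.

turn right 175°, forward 3.1 m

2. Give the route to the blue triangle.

blocked — turn right 53°, forward 4.1 m, then turn right 72°, forward 7.0 m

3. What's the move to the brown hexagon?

turn left 171°, forward 4.6 m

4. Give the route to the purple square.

turn right 28°, forward 4.7 m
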